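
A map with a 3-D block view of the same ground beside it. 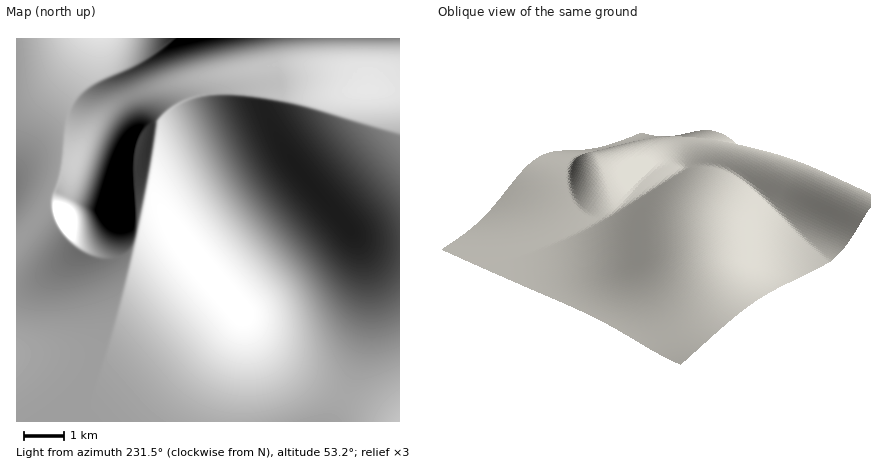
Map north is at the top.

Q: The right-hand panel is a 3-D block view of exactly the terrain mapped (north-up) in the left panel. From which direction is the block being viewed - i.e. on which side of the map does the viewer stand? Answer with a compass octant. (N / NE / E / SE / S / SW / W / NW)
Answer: SE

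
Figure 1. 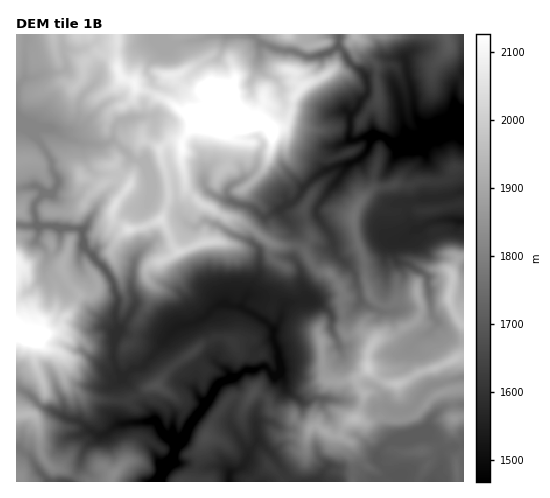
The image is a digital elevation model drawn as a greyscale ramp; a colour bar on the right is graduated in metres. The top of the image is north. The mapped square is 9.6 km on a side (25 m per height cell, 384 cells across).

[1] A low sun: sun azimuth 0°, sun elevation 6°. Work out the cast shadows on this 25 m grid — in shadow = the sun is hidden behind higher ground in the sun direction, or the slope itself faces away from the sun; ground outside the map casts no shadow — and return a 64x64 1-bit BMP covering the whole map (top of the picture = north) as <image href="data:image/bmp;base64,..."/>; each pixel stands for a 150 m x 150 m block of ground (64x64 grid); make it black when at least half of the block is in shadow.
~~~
<image width="64" height="64" href="data:image/bmp;base64,Qk0+AgAAAAAAAD4AAAAoAAAAQAAAAEAAAAABAAEAAAAAAAACAAATCwAAEwsAAAIAAAAAAAAA////AAAAAAD/g/wCG///vv4R/gcf///+/4DPvwf/////wB//D//////AHz4Pf////+AfmN//////+B/A+Hn//////8HjIf//////4X8B3//////weAAv/P////pgGH///////GB////////8IP////////8IP////////84AcP///////gBgP//////+AAAH/7////5gGAH8/////mAcAP/f///+6x+Hjj////5jh8cAf////gAB5wH////+AABPAf////8EAA4Af/////wczAB//////TDEgB/////8AIDAD/////wAEOAH/////AAYQA/////4ADwAH////+CAYQAf5///wYABAH/x//+BgAAI//h//5IAAGL//AH/zwAAF/38D///IAD/5Bj///9wYP/2Af///Hx/MHOB///4fj8gO4Pv//x/gDi5gb///D/8/FzJ///+H//+xAl///4Af3cAGX///wAABxw7////wAAEAHv////AAAQA/////+YACAH2////7/AAnyD//////AG/gP//////B/ffY/H///9///+AAf//f////wAB///////+AAD///8/3/g8Af///w/H4DwA////BmOOAAN//++AMh8Ahh//zwYcAIAHB/+PBpgAAAAR/48AGAAAA/n/xwHAAAAP///jAeAAAB+f//AA4AHgPwK/8A=="/>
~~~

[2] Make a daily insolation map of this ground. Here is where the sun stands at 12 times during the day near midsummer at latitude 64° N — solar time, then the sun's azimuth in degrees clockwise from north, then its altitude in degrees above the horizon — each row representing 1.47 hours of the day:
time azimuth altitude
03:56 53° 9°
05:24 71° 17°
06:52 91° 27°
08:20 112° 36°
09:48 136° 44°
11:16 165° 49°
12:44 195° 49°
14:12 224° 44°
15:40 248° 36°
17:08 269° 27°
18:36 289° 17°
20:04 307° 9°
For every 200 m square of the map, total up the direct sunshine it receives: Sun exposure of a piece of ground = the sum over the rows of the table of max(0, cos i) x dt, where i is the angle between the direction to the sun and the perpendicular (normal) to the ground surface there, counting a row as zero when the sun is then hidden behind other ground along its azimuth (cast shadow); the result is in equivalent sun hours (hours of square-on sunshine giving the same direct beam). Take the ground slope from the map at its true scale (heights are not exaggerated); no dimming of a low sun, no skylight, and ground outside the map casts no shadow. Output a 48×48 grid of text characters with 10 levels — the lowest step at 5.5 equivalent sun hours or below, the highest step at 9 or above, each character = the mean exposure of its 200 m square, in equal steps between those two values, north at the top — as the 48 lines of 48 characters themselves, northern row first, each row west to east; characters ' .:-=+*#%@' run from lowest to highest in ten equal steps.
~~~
%%%%%@@@@%%%%%%%@@@%#**++*@@@@%%#=-#@%%@@@@@@@%%
%%%%%%@%%%%%#%%%%%%#**++#*==##%%#* #@@%@@@%#%%@%
%%%%%%%%@@#***%%%#+*%#*****-   .    %@%###**%@@@
%@%@@%%@%%%*+*+-::*%++**=***+-...:+.=#%%%###%@@@
@@%%##%@##%%**#%%%%++++##++#@@%++%@%+=+%%##%@@@%
%%%%@%%%#*%@@#*%@%#+*#*#*-++%%%%%%@@@==#####@%@%
%%@@@@@##%@%@@%#*%%@@@@%*=%###@%%@@@@==#####@@%#
@@@@@@%%@%#%@%%@%#**#%%#+*%%#%%%%%@%*.#%%##%@@%%
@@@@@@%@%%@@@%%%@@%%%@@%####%%%%%#** *%%%##@@@%%
%@@@@@@%%@%##*##*%%%@@@@%%%*#%%#+=+=-%%@%%%%@@@%
%%%%%@@%%@%%%####*%@@@@@@%%%%%%%%%@*#%#%@%@%%+--
%#%%%%%%%@%@%%#*%%%@@@@@%**@%%%%@@@=.- :#@%+:-++
%%*%%%%%####@%%%%%##@@@@@%+%%%%@%*::*=-+=::-++**
%%%*%%###*####%%#@%%%%%%@##%#@%%%#%%+.+%=--++*#*
@@@*%%##%@@%*##%#@####%%@#%%%%@@%**-:=##-+*++#%%
@@@#*%%%%%%####%#%%#*%@%+#@@@%@#:**:=+*==####%@@
%*#%+#@%%@%*@%#%%%%++@#-#@@@%%#:##==++#%@@@@@@@@
#%*=*%%%@#+%@%##%%@+ =+%%@%%%%=*%===+%@@@@@%@%%%
%#=**%%@#+#%%%##%%@@#:  +%%%#++%++++#@%%%%%%%%%@
@+*@@@@#=#%###+*%%@%@%*=:-#**#%#*##%%%%%%%@@@@@@
++*+###=+%@#+*%@#%%#==%@%=:+*##*+%@@%##%%%@@%###
**==:. -%@@@@@%%%%%**- =%%++**#%**%%%*#%%%%%%%##
=*+%+#=-%%%@@%**%#*#%%#=-+%%*##%%#%%%+*#%%%%*:  
-:+%*%= +%@@%+-*%%%%%%%@@**@@@@##*#@@*=*#*+++=+-
#+##%%+- *@%==#%@%%@@%%@@%#@#+%%*++#%%#####= .=%
@%#*%%##- ##-#@@@%%@%%%%@%%@@%*@%#++#%##++:=%%#*
@%**%%%%%-:*+%%%@%#%###%%%%@@@#%@@##*%###*+:=%%#
%*+##%%%%#:**%@%%%%#%%%#%%%%%%#%@@@#*%###*#=:*#%
#****#%@@%*+*%@@@@%%%%%%##%#%%#*##%@#%%#%#@+.#%#
##++*+%%@%***#@@@@%%%####%%%##*=:*%%**#%%###-@@#
#%#*#%%%%%*#*%@@@%%%#####*%%#**-..*%***+++*%=%@%
#%#*##*##*#*%@@%%%##***###*%*#*++:*#*#=+*%@%#*%@
@%%@@%#++##=#%%%#%#*#%%%%%%###%%#-+@%##%%@@%#%#%
@@@%**%%##**%%%###*#@@@@%@%+%#%%%%+%#*@@@%%%%%**
@@@@@#-+%%*#@@%###%@%@@@@@%=#%##%#*#*###%%%%#*+%
@@#%@@@%####%%*##@@%%#@@%%***#*+#%#**#*##%*++#@@
@@%+%@@%%####*+#%@@@@%##:  =*###%%#+#@%#*+#@@@@@
%@@**%%%%%#**+*%#%%@@+  +*+ =#*#@@@@%%%%#%@%%#**
-*@%+%%*++**#%@@%%### +##%#=-+%@@@@@@%%@@@%%#%@@
+ +%##@@@@%%%@@%@@%# -%%%@%*- -===-+#@%%@@%#@@%%
#*:-*%@@%%@@@@@%%%@: #@%@%%%#+:-=##+*#%%%%%@@++*
@@%+-=*@@%%%#+=*%%= +%%@@%%%%@*+**#%@%%@@@@@##@@
@@@%@%%#%%*=-==-## =%%%%@%%#*##%@#%%@@@%%@%%#%@@
@@@##+=#*+==*##..-.#@@%%@%%@@%%%%@@%#@@%%%#*#%@@
%@%#+=*+--=+++%%- -%@@@%%%#%%%%##@@@@%%%##%%%@%%
#*@#*##=+++*#*+#-+@@@@@@%%#*@@@%#%@@@%%%%%@@@@%%
%*#@%%**%%#%@@#-  *%%%%%#%%##@@@%##%@%%%@@@%@@%%
%#=%@@%#%%@@@%#  *%%%####%@@%%@@%%%%%@@%%%%@@@%%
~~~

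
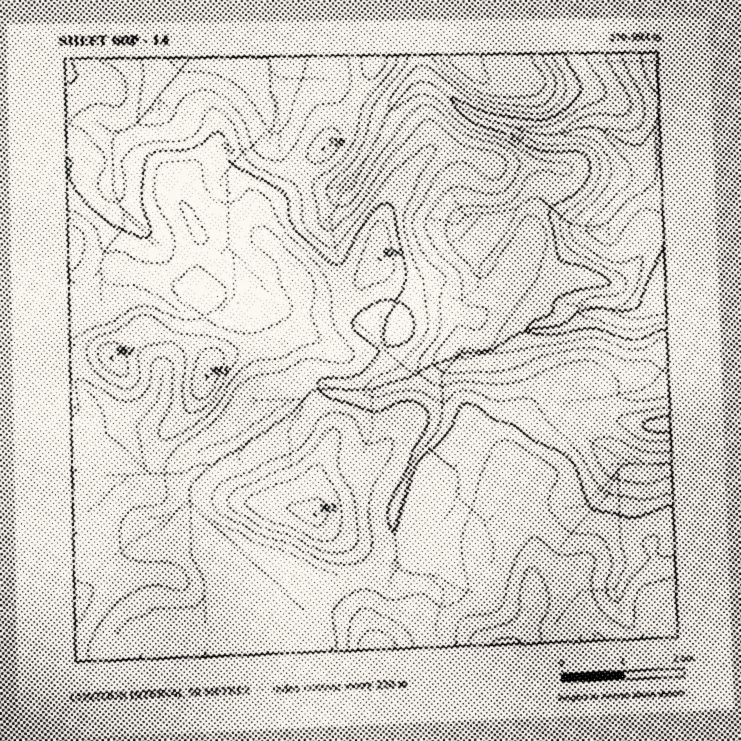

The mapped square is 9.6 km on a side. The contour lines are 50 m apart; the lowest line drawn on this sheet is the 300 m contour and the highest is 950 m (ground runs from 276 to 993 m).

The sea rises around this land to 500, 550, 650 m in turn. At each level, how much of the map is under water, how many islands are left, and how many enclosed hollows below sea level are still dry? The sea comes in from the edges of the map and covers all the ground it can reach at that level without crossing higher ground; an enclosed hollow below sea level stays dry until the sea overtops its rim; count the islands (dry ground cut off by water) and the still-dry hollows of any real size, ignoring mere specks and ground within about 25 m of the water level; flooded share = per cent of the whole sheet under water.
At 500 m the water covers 9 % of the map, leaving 0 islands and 0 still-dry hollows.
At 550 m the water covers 13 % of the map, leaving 0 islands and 0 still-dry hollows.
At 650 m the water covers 28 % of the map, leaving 0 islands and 0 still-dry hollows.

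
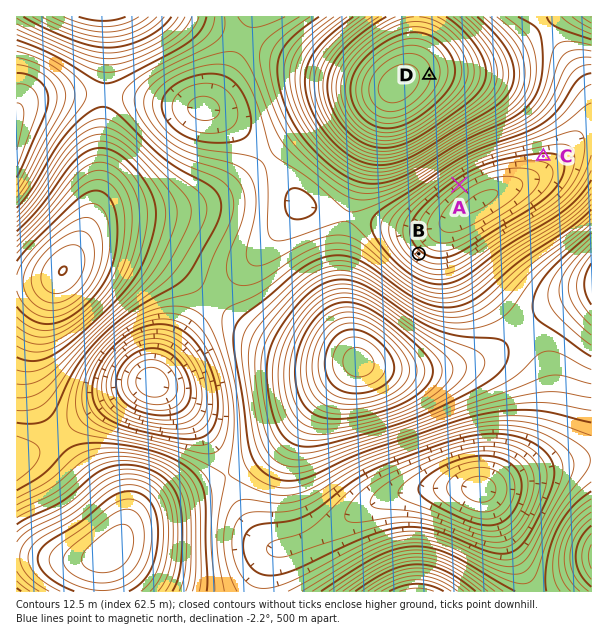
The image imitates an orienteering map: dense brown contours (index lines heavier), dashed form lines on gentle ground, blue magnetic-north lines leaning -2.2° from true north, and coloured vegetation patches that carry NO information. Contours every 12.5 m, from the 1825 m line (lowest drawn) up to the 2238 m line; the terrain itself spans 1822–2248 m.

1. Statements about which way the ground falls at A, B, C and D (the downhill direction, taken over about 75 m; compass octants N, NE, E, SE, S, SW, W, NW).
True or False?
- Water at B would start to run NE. True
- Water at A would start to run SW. False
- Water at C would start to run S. True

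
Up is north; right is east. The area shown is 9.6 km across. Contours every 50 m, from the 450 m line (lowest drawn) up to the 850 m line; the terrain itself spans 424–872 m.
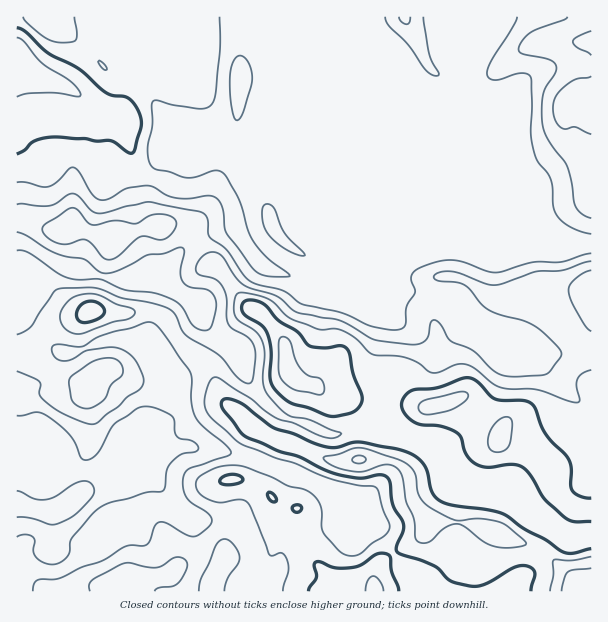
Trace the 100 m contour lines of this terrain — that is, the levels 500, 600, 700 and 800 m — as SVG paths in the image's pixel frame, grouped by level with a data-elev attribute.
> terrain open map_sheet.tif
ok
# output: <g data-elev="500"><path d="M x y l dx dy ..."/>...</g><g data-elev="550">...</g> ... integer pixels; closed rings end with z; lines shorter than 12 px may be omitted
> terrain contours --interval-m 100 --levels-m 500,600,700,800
<g data-elev="500"><path d="M17 28l9 4 22 21 32 16 25 23 6 3 12 1 6 3 9 11 3 13-6 26-3 4-4-1-12-9-6-3-14 1-10-2-32-2-11 1-9 3-10 9-7 4"/></g><g data-elev="600"><path d="M17 416l19-4 11 4 22 18 6 9 6 15 5 2 6-2 6-5 12-24 6-6 22-15 12-1 10 3 12 6 2 4 1 12 2 5 3 2 13 2 4 3 1 5-3 3-13 2-12 10-3 7-2 17-3 3-16 2-17 5-18 4-15 8-24 27-2 5-1 12-3 4-6 5-12 1-11-6-4-6 2-12-3-4-8-2-7 3"/><path d="M299 255l6 0-21-22-11-26-4-3-5 1-2 5 0 9 5 14 14 13z"/><path d="M591 253l-30 9-30 0-34 10-9-1-23-8-10-3-14 1-16 5-9 4-5 6 0 5 4 10-8 15-2 20-4 3-9 1-23-4-30-14-36-7-19-14-33-9-8-7-16-25-17-13-2-4-1-15-3-4-4-2-51-10-24 5-20 6-7 0-8-3-12-14-6-2-22 12-33-2"/><path d="M17 232l10 4 29 17 10 4 18 2 14 12 7 2 15-3 27-15 17-1 13-6 5 0 2 4-4 21 3 9 8 5 18 3 6 9 1 9-4 18-2 3-4 1-11-3-4-4-11-18-13-8-15-5-27-2-26-11-21 1-10-2-10-5-29-20-6-3-6 0"/><path d="M237 120l3-2 3-6 9-32-1-9-2-8-4-5-5-2-4 2-3 4-3 15 1 28 3 13z"/><path d="M385 17l4 9 20 19 16 24 6 5 6 2 2-2-10-20-6-37"/><path d="M517 17l-5 12-21 33-3 7-1 6 2 3 6 2 26-7 6 1 4 3 1 66 5 18 10 12 4 6 3 31 5 8 8 7 12 6 12 3"/></g><g data-elev="700"><path d="M155 591l3-3 15-2 6-4 8-15 0-4-2-3-5-3-4 0-14 9-7 2-24-5-8 1-30 15-4 6 1 6"/><path d="M224 591l3-12 11-15 2-6-2-6-3-6-5-5-5-2-6 2-4 5-6 18-8 15-2 12"/><path d="M84 408l8 0 11-7 3-5 5-11 11-9 1-8-5-8-10-2-12 2-7 4-18 13-2 6 3 16 5 6z"/><path d="M591 370l-9 4-5 6 0 7 3 12-2 3-9-1-33-12-33-1-9-4-18-15-9-4-11 0-16 7-6 1-6-2-12-9-11-5-31-2-6-4-12-13-12-7-9-2-12 1-6-1-27-11-15-15-8-5-21-5-9 1-3 11 2 12 4 5 16 10 7 12 2 10-2 27 1 8 4 6 11 13 9 7 23 5 30 14-6 4-9 0-33-15-15-4-12-8-15-12-35-22-3 1-3 3-5 14 0 10 3 9 27 26 8 5 33 13 20 6 36 15 25 6 18 2 3 4 5 18 7 16-1 5-3 5-14 8-10 10-8 3-7-1-8-4-16-18-1-6 0-14-1-7-6-9-7-6-20-5-18-10-31-10-20 1-18 9-4 4-1 6 3 6 5 5 15 6 23-3 7 4 20 50 3 2 10-3 5 6 1 11-5 21"/><path d="M73 333l10 0 30-11 15-3 6-4 1-4-5-3-14-4-20-10-9 0-10 2-11 7-4 6-2 6 3 11 4 4z"/><path d="M591 270l-7 3-7 5-6 6-2 6 1 7 5 11 10 18 6 5"/><path d="M591 76l-15 3-12 8-9 10-2 11 2 12 6 8 5 1 9-2 16 7"/><path d="M591 31l-15 7-3 4 3 5 15 8"/></g><g data-elev="800"><path d="M384 591l-4-10-6-5-3 1-3 3-3 11"/><path d="M591 557l-19 3-18 0-1 16-3 15"/><path d="M503 548l19-2 4-3-17-16-9-5-21-3-23 1-26-13-7-6-4-6-5-24-5-6-8-4-32-11-10-2-36 10 4 4 8 5 18 4 12 0 21-6 6 0 5 3 5 9 4 24 8 17 1 19 4 5 4 1 6-1 17-15 12-3 7 3 21 16z"/><path d="M494 452l10-1 6-7 2-21-1-4-2-2-5 0-6 3-8 12-2 8 0 6 3 4z"/><path d="M424 414l8 0 20-4 13-9 3-6-3-3-5 0-37 9-3 3-2 4 2 4z"/><path d="M318 395l3 0 3-3 0-5-1-6-3-3-11-2-6-4-7-12-6-19-5-4-4 0-2 5-1 26 1 6 3 6 12 10z"/></g>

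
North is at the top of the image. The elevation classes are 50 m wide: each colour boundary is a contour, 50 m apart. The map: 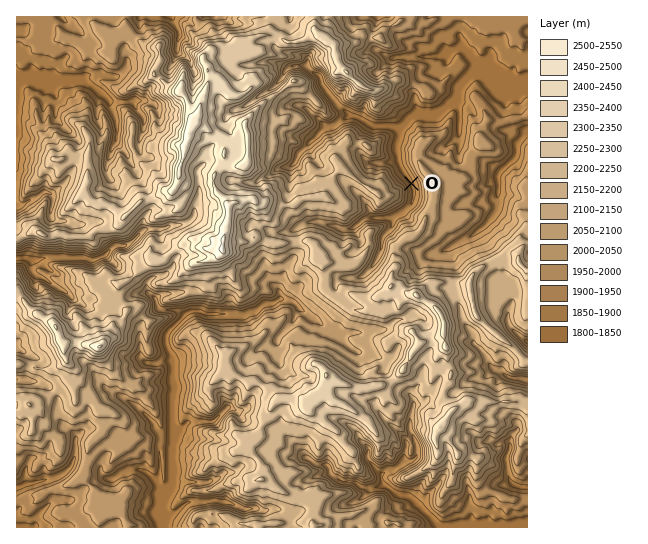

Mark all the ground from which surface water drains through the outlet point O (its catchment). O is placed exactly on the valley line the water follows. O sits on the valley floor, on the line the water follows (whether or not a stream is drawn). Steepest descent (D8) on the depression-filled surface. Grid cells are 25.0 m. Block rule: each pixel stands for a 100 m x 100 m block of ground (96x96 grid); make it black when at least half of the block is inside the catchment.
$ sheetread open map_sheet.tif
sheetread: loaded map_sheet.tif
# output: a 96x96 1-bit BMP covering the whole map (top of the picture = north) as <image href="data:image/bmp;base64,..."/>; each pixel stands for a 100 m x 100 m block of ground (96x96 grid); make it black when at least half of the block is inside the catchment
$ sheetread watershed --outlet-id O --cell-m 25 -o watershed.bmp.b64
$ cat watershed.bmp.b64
<image width="96" height="96" href="data:image/bmp;base64,Qk2+BAAAAAAAAD4AAAAoAAAAYAAAAGAAAAABAAEAAAAAAIAEAAATCwAAEwsAAAIAAAAAAAAA////AAAAAAAAAAAAAAAAAAAAAAAAAAAAAAAAAAAAAAAAAAAAAAAAAAAAAAAAAAAAAAAAAAAAAAAAAAAAAAAAAAAAAAAAAAAAAAAAAAAAAAAAAAAAAAAAAAAAAAAAAAAAAAAAAAAAAAAAAAAAAAAAAAAAAAAAAAAAAAAAAAAAAAAAAAAAAAAAAAAAAAAAAAAAAAAAAAAAAAAAAAAAAAAAAAAAAAAAAAAAAAAAAAAAAAAAAAAAAAAAAAAAAAAAAAAAAAAAAAAAAAAAAAAAAAAAAAAAAAAAAAAAAAAAAAAAAAAAAAAAAAAAAAAAAAAAAAAAAAAAAAAAAAAAAAAAAAAAAAAAAAAAAAAAAAAAAAAAAAAAAAAAAAAAAAAAAAAAAAAAAAAAAAAAAAAAAAAAAAAAAAAAAAAAAAAAAAAAAAAAAAAAAAAAAAAAAAAAAAAAAAAAAAAAAAAAAAAAAAAAAAAAAAAAAAAAAAAAAAAAAAAAAAAAAAAAAAAAAAAAAAAAAAAAAAAAAAAAAAAAAAAAAAAAAAAAAAAAAAAAAAAAAAAAAAAAAAAAAAAAAAAAAAAAAAAAAAAAAAAAAAAAAAAAAAAAAAAAAAAAAAAAAAAAAAAAAAAAAAAAAAAAAAAAAAAAAAAAAAAAAAAAAAAAAAAAAAAAAHgAAAAAAAAAAAAAA/wAAAAAAAAAAAAAB/wAAAAAAAAAAAAAH/wAAAAAAAAAAAAAP/wAAAAAAAAAAAAAP/wAAAAAAAAAAAAAP/wAAAAAAAAAAAAAP/4AAAAAAAAAAAAAf/4AAAAAAAAAAAAAf/4AAAAAAAAAAAAA//4AAAAAAAAAAAAA//4AAAAAAAAAAAAA//4AAAAAAAAAAADh//8AAAAAAAAAAf/////AAAAAAAAAAf/////gAAAAAAAAAf/////wAAAAAAAAAP/////4AAAAAAAAAP/////4AAAAAAAAAP/////4AAAAAAAAAP/////8AAAAAAAAABAH///8AAAAAAAAAAAAP/H8AAAAAAAAAAAAP+D8AAAAAAAAAAAAH4A8AAAAAAAAAAAAHwAAAAAAAAAAAAAADAAAAAAAAAAAAAAAAAAAAAAAAAAAAAAAAAAAAAAAAAAAAAAAAAAAAAAAAAAAAAAAAAAAAAAAAAAAAAAAAAAAAAAAAAAAAAAAAAAAAAAAAAAAAAAAAAAAAAAAAAAAAAAAAAAAAAAAAAAAAAAAAAAAAAAAAAAAAAAAAAAAAAAAAAAAAAAAAAAAAAAAAAAAAAAAAAAAAAAAAAAAAAAAAAAAAAAAAAAAAAAAAAAAAAAAAAAAAAAAAAAAAAAAAAAAAAAAAAAAAAAAAAAAAAAAAAAAAAAAAAAAAAAAAAAAAAAAAAAAAAAAAAAAAAAAAAAAAAAAAAAAAAAAAAAAAAAAAAAAAAAAAAAAAAAAAAAAAAAAAAAAAAAAAAAAAAAAAAAAAAAAAAAAAAAAAAAAAAAAAAAAAAAAAAAAAAAAAAAAAAAAAAAAAAAAAAAAAAAAAAAAAAAAAAAAAAAAAAAAAAAAAAAAAAA="/>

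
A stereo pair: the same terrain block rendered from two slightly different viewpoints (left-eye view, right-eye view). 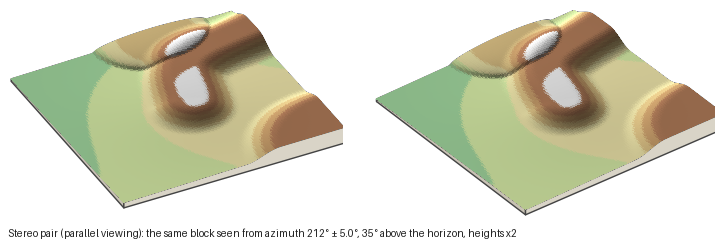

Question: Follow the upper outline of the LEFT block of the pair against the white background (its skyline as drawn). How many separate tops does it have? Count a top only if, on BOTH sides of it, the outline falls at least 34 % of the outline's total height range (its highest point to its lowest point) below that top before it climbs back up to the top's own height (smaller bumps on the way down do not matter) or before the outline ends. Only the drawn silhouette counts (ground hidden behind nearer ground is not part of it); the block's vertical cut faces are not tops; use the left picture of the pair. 1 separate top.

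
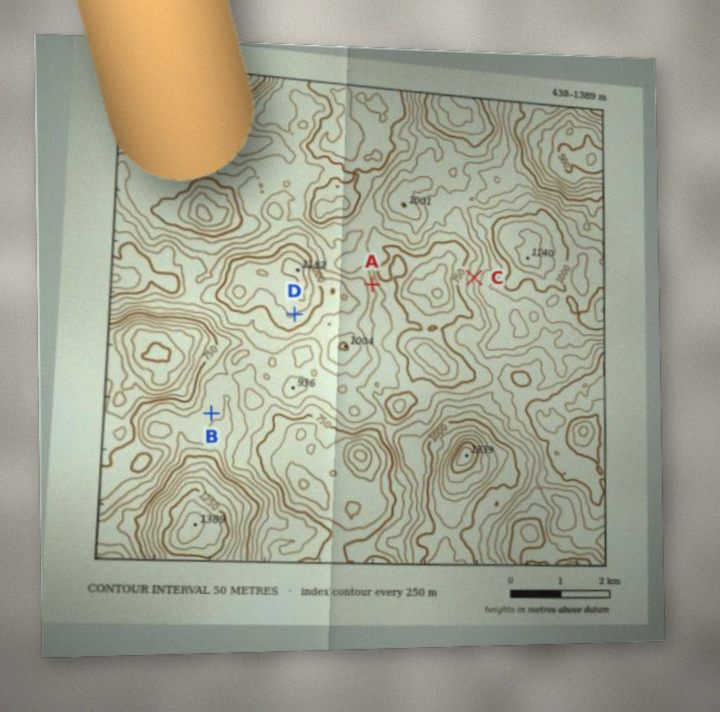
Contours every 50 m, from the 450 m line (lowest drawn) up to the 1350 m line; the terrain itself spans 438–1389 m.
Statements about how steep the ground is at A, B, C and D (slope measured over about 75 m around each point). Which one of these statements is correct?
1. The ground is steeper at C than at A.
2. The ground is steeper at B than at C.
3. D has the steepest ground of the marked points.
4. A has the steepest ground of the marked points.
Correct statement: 4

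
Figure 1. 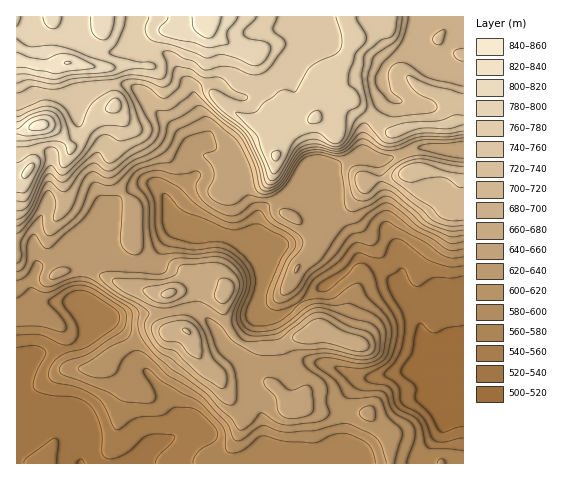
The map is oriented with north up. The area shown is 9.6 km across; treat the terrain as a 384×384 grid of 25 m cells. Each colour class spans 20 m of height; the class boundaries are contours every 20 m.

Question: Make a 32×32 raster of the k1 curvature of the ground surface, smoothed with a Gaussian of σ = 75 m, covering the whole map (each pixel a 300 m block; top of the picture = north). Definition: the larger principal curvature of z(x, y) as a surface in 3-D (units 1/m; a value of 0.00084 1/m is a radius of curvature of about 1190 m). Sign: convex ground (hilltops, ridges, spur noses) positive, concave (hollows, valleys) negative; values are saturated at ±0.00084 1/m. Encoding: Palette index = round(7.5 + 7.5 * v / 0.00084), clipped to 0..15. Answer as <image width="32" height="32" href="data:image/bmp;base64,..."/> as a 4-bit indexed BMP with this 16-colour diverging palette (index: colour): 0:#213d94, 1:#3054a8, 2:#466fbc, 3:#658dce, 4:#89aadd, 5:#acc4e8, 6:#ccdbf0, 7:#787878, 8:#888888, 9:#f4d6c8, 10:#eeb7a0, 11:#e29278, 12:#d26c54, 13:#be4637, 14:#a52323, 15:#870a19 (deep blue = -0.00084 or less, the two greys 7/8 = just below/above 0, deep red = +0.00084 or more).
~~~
<image width="32" height="32" href="data:image/bmp;base64,Qk12AgAAAAAAAHYAAAAoAAAAIAAAACAAAAABAAQAAAAAAAACAAATCwAAEwsAABAAAAAAAAAAlD0hAKhUMAC8b0YAzo1lAN2qiQDoxKwA8NvMAHh4eACIiIgAyNb0AKC37gB4kuIAVGzSADdGvgAjI6UAGQqHAJmYeJiIiJmph3h4h3e4irp4mYeph3eIjJeIeHd3uZl5d4iHmneId2u3iYmHirqoaHeId5qIl3ecqqy7q7upqHiIh3eZiph3y4eZqImrpneIiZh5mZiHismJqJqoeLmIiIi8y5mHiJzJiYipiImHeHh3iqu4h5i8iHiJl3i8uIiIdnmHq6m5y3ne3Lzf/ZiIiIirl3ir3emOh4zby5upiIiruYh1mpmorVd3rKiJmYiIiJZ3iKvKic14ypqJmYiJh4rHZ8/+76ivuL+Weah3mHep7+7rmGqrvLiPx4ipiJiIyJmIh5icy7qYi/yYiZeImLi3eImqmHiYh3a6qHqHh5m4yIiJuWd4iIeIyJmZiIiZ2buYeMl4iJqIzriKp2eL3Ol8mGnKiIq6l7mIirl4q5nafIeKqHibma/oiHjLmrh53Y53uXZ5h5iM+nd53e/KvJ+vmMqIqomXe/1Xe5d77cqKbNmbmZiIh4/Pue5ouYiH7MyqeauYd4a9etz/q+/M28/6jKu5mIeO+nerm5yq3t15uXq8mJiJ/oqIionKd3eZh5h4nHe5jch4mYmIx4ityom5iamK2Hp4iIeKmLaK2Yfdz//+3LmKh5qHiaqYiod5mJqIl3mIiYvMqId7qIh4mneYirh6u6qpeJiHebq6iZeIqYq4iJmLmYiHiIqIyoeY"/>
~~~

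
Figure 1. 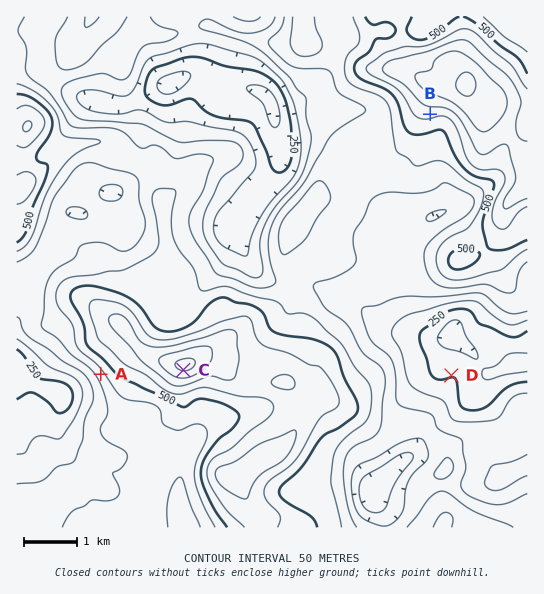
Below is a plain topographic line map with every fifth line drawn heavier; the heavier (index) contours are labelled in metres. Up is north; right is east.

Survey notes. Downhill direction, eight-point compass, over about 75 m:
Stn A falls SW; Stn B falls S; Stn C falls S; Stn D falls N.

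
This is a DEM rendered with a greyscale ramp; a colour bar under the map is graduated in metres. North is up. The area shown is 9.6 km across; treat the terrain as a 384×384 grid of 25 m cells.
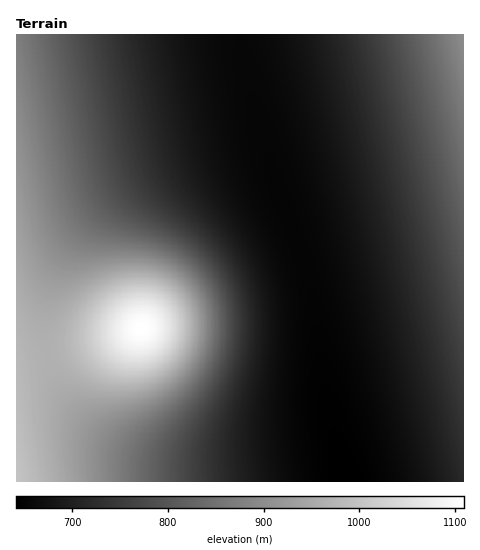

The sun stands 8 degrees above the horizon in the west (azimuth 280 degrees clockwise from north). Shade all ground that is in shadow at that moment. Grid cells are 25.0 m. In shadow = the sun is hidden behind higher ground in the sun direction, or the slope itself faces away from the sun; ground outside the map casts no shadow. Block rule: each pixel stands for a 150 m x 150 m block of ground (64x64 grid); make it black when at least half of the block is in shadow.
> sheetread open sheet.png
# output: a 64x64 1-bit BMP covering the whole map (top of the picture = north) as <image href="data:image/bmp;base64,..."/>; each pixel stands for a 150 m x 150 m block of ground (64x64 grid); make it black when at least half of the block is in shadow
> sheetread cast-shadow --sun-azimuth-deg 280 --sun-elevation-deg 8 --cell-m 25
<image width="64" height="64" href="data:image/bmp;base64,Qk0+AgAAAAAAAD4AAAAoAAAAQAAAAEAAAAABAAEAAAAAAAACAAATCwAAEwsAAAIAAAAAAAAA////AAAAAAAAAAAAAAAAAAAAAAAAAAAAAAAAAAAAAAAAAAAAAAAAAAAAAAAAAAAAAAAAAAAAAAAAAAAAAAAAAAAAAAAAAAAAAAAAAAAAAAAAAAAAAAAAAAAAAAAAAAAAAAAAAAAAAAAAAAH/gAAAAAAAA//wAAAAAAAH//wAAAAAAAf//gAAAAAAB///AAAAAAAH//+AAAAAAAf//4AAAAAAB///gAAAAAAH//+AAAAAAAf//wAAAAAAA//+AAAAAAAD//4AAAAAAAP/+AAAAAAAAf/wAAAAAAAB/+AAAAAAAAD/gAAAAAAAAH4AAAAAAAAAAAAAAAAAAAAAAAAAAAAAAAAAAAAAAAAAAAAAAAAAAAAAAAAAAAAAAAAAAAAAAAAAAAAAAAAAAAAAAAAAAAAAAAAAAAAAAAAAAAAAAAAAAAAAAAAAAAAAAAAAAAAAAAAAAAAAAAAAAAAAAAAAAAAAAAAAAAAAAAAAAAAAAAAAAAAAAAAAAAAAAAAAAAAAAAAAAAAAAAAAAAAAAAAAAAAAAAAAAAAAAAAAAAAAAAAAAAAAAAAAAAAAAAAAAAAAAAAAAAAAAAAAAAAAAAAAAAAAAAAAAAAAAAAAAAAAAAAAAAAAAAAAAAAAAAAAAAAAAAAAAAAAAAAAAAAAAAAAAAAAAAAAAAAAAAAAAAAAAAAAAAAAAAAAAA=="/>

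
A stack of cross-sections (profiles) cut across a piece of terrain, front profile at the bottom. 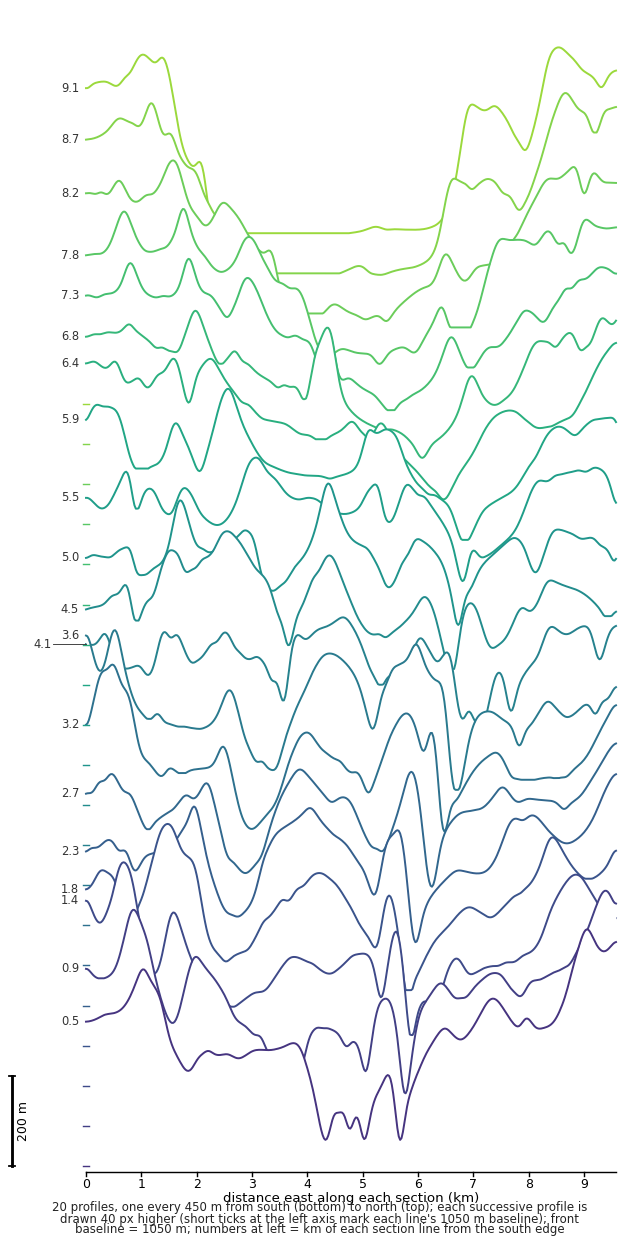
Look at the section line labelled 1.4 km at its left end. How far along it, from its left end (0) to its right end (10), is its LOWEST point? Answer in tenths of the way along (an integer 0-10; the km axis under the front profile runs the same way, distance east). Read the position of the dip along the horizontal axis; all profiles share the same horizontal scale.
6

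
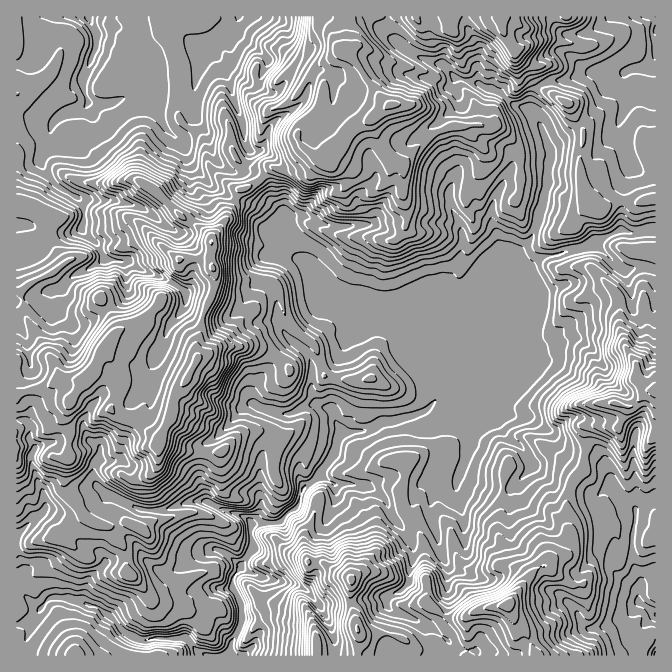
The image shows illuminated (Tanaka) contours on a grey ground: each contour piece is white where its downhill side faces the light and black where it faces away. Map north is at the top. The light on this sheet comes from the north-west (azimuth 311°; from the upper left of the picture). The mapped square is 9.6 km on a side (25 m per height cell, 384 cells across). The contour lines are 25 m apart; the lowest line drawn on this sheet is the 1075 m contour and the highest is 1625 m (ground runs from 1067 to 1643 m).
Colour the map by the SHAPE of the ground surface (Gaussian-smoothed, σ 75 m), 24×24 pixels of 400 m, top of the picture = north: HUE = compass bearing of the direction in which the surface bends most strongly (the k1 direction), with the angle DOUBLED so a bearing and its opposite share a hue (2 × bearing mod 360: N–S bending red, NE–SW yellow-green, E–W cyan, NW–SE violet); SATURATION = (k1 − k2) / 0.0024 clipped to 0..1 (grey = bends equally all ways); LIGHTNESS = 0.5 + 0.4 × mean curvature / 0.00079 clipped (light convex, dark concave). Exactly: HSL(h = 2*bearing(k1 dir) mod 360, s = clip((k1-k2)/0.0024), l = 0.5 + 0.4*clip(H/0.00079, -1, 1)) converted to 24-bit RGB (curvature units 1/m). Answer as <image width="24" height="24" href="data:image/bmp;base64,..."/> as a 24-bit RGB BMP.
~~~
<image width="24" height="24" href="data:image/bmp;base64,Qk32BgAAAAAAADYAAAAoAAAAGAAAABgAAAABABgAAAAAAMAGAAATCwAAEwsAAAAAAAAAAAAAUmaLg7O00LS2aLXNShcAeXIAPAAIdeERAUaPP3hxTlKW2P+f7n9OSH/EjcvUgkumlzouPFY0qa9Kk9+RJsPP21uicEeT05qPQIBjZ7BrpYI9LwQRz5y8xc7lfbLd7NTlAABAVcO+hOuyWABK7fzPLUxwmhZSR+KEgX751LH50/jYUJ+IpDR9u64qQHJonlE6pV13a0QkYzMjsXS5je6lXHOqrWRpjbobADPIiRGKfUMAfRFn9fzPZCEeAGxt9vvQD0tXS1YS/5Z3qixcJDyYyeXDWE18QFuPcUcwf0I7nta8JKya55E2R4MoRZZk4lV1ADIz3SbT0+z4d8f/7Nrx79X2ER969cw2VRlrtVLEVcOY35e/0pvMTbM6nEWZgUSJIkLnzsjuqluKfKrEp3znzW3BW0c7PcaxAHbzO/+Q895JFykTg5Q32bl3YxpacTOlMabDnrpiS5eQlbaCxXhnh0awfHCdaVi8Np9Qd2AihsWPjzw+ZDgDk7gMB/WasQ8AuD8Asq4EADMd8NR+XZ6UtEVAuMhGUZGePzR6jLV1kZdbiUxe09OacUB5mm9xTodIGpGvqscuKXEeyw7t3Mn0yuSiMi96f9eCSqB4YuvQBlOnkLUAtHgvd1svvMVqU3FZT15tglN3ocZURXSAxHxptHtfgjBLlGxDAAjN2PLqcH3gFmFBlyhq9+/UHT5xuNDsdW2xgtU/W0WUJJCYY2+ziZTJuavVjWC2anqPSXeL3rGkSiuQSX+bz1oy37kitgr5axl5wsxjjQ9APriXO9Ot9bm1V2uvCF8qy2ncdI7H2pbTaVeqNmYiUnQtdns1l19ljndzTYRtipY8sSh2gCAbz0pB6fObAIdWWma5q3++Lj7cbt1xT3R8zVVg2p90Y7gsDiUlizcfT6ccSx0sh3FOn5VeU76ORYhhkH93d3OBYnmDOmOrzNH61s/8zqn54mvqNT2PfNit6JreXLazVYWJPl5+99TV05qgDx0pSqSX47vtK2/pk57l2erygUaqlXeMZIN4f3d8c311RnNYNVQsjqMpQwskyfbQRC/IrNSNPx592aaonoJiIk1Y2dyw583vn4XzUs7ZqRxcadKwN1VLv5JRc1huhIF5h3qNdXqBeoCAgW+AS2xocCx7vffLNc+tXLRbXThAPWMjf+Vf6rHsHKqG4LcwaIgOjEQyeDZRXtqNej1beG6Afn9tinqDgoqIgXR/eIKAfYKBWVaAqVNZQG1mr+6DYDBJs4hbKmZajqLdvuvMER9w/M/ZEQIx/+zMHVprxoOrUTujfWZ6fG5lfnNZa4BbdXppi4hxdHuAfoF6T0dndsRKo1O5euWRc0LDUD+d5pHYALUxckgJLw8EghQAfLfz8PvQGExispg5gjFndFNnilFMl3JNbIg9TWQ8Z5NXXHprgnJ7SzaEfr7kyPPpXg0phowwk22YRMMqpBNasyubOl/Lw//iXQpM+urRKzVmOz9sgkpze0ihjaPTurDn6cTjm8faNUmogrVOYUQ7J1fR7c8MHS8EDNwtNdq5YrCWxuHqGQ6CgbfM7uYBli8AoP/x72Fj4zalKkpJUycjjEQsd6wdFSwO2+eXWZ+AaB5/TTHF29GvDV9yyZKV4arjLyrOwnNZkMWgag4vKgLmzUj/zO38z/zvRiFSjiUk+5/FkSCC0EG7Islubsh5VWXQyOyoTURqLTKMxXJwN8ZQI0qjhEuPucqVUnWXc4m+iIw8PMuVSmoyLXBO6+mdb0lAQxNI01pCE79P9yHxlYvYy9HnerO4QleY6dfAVTheLzxDz859RLGSOkKhO1WUtsx+glyLkWxepYd1VmyEdo+VSG1dxM9sZi9MNolz1Ko8fwCSDL6k8OzbZ3WDyHmhcKtAXGIuxDnUfn/cn7fhfti3SSNiX3ozwNeHQkdsjqmgl5ZpXoRaQ4BreYlVf4tUjVCEO02Px/K9MAB0qrX5EsQEym5oYnWI5Kzg1tb1g8/qKk2Iodm0rg4cJwwm0frfVbHMV1KTeI5vpX6gq5x+JEaDu56nbXaIbox8VY+MT7A/TibIVBq/0lG8ybdLi3tTVtdaaWwpu0AyZTcVLhIJ6WEZGL+QLq8QejMycGxZbo13aYdwoo6GJ3qgs3Jii3eDfI51gIlxYHptN6OPZRynw1KIxWF3tdq8cMe/mx56ZSIUw8ExKBs95vfUZuLoZCergme/WJSHSZ5zZpl0bK5ghyOnt2G8gm6Hp6eJf3WPcpqFOWtvYow8WhxTueN+tchsbCJKny61iJHVprTkVkvYuOauv1pShBrWJ7h+r1yZS426"/>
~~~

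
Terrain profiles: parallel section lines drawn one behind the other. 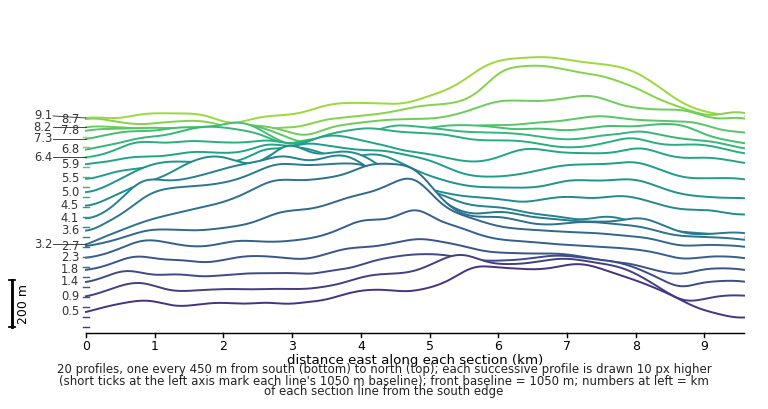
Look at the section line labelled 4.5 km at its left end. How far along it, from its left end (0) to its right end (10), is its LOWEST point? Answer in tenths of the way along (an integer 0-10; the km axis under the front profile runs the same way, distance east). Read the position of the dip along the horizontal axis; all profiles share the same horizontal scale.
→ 10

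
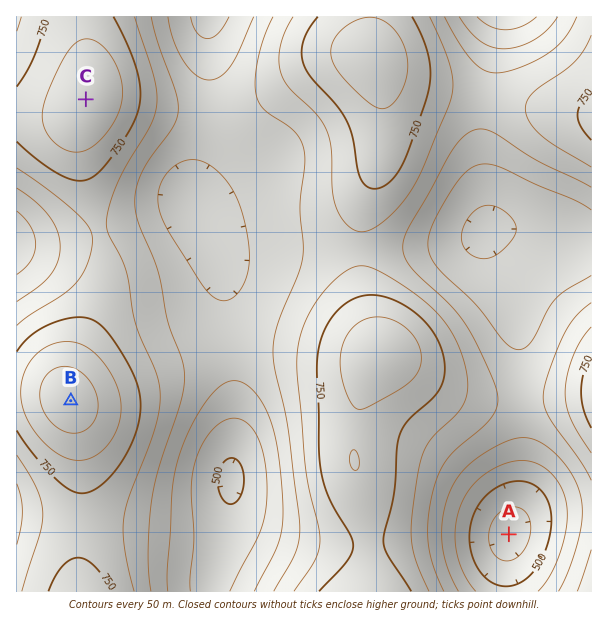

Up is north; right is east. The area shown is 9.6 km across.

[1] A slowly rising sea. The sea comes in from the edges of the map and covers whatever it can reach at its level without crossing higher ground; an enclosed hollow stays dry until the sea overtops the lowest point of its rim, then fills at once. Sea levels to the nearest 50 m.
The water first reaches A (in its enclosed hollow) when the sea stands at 500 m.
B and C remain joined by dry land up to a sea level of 700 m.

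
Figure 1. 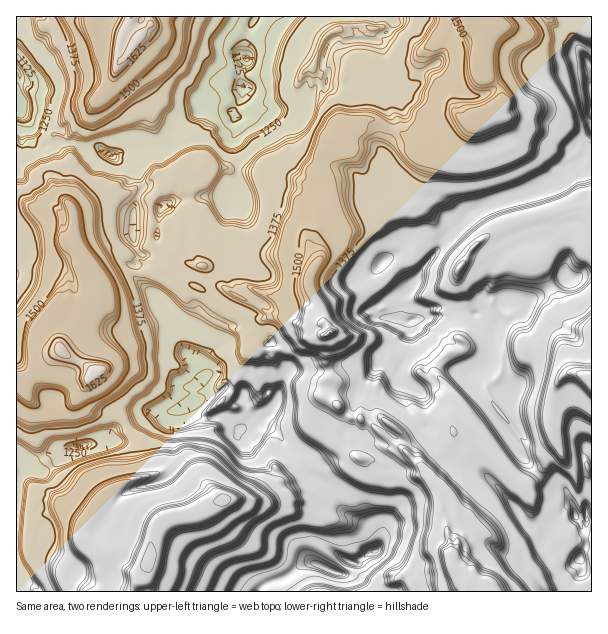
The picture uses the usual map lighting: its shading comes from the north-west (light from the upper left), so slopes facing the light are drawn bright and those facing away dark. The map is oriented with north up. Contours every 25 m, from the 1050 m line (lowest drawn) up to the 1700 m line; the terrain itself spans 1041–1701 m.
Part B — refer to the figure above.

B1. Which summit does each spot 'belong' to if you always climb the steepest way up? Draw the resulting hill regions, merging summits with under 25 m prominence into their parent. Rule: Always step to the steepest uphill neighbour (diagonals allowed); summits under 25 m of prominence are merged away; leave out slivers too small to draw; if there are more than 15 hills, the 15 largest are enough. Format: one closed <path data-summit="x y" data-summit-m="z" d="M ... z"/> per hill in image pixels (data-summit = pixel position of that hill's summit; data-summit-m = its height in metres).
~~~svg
<path data-summit="329 333" data-summit-m="1676" d="M339 38l-6 2-8 11-1 17 4 6-2 9-2 2-6 0-5 5-7 9-6 11-37-1-15 7-13 1-1 26 4 10 0 26-6 13 2 8-8 22-2 32 5 7 0 5-5 10-12 2-33-6-11 10-8 11 0 6 22 28 2 21 3 6 11 7 7 10 0 6-12 10 1 15 13-8 6 0 11-6 4 0 14 5 6 26 7 3 5-1 12-13 12-33 6-5 37 2 27-10 21 0 9-5 1-6 5-5 8-3 10-10 2-11 4 25 10 12 3 19-8 10-7 1-4 15 20 25 4 14 17 21 9-1 12 3 15 8 15 15 31 40 20 6 5-4 6-15 7-5 5 1 0-5-8-16-17-9-17-14-20-22-37-51-7-14 1-7-16-4-18-15-19-25-3-10-32-2-5-6 0-3 5-5 18-9 5 0 6-10-10-19-5-6-7-2 10-6 6-18-2-34-10-14-6-28-4-8 10-28-6-15-1-14 0-10 5-5 0-12-8-21-4-3z"/><path data-summit="149 560" data-summit-m="1701" d="M228 388l-4 0-11 6-6 0-9 8-21 8-25 0-36 20-4 4-2 6-5 4-16 0-35 7-15 7-7 8-3 0-12-9-1 134 241 1 7-8 24-8 15-12 14 0 21 8 7-12 11 4 15-12 4 0 3-3-2-16-7-7-21-10-8-9-10-19-26-18-31-40-13-8-11 0-7-29z"/><path data-summit="95 374" data-summit-m="1699" d="M18 112l-2 1 0 156 13-11 4 6 6 2 20 4 13 9 4 23 17 17 23 11 23-3-19 5-12 0-13 6-13 15-9 18-7 7-10 20-9-1-31-37 0 96 13 10 3 0 7-8 15-7 35-7 16 0 5-4 2-6 4-4 36-20 18 2 22-8 2-2-1-15 12-10 0-6-7-10-11-7-3-6-2-21-12-15-6 6-12 6-12 2 19-8 9-9-5-7-19-14-10-12 0-12 6-10-7-15 0-27 9-23 0-6-8-18-5-5-12-2-18-10-13 2-14-8-28 4-8-1-4-2-6-24z"/><path data-summit="138 39" data-summit-m="1690" d="M255 16l-238 0-1 55 3 3 0 7-3 3 0 12 4 5-1 12 7 6 4 6 2 18 12 3 28-4 14 8 13-2 12 8 30-6 23 0 11-7 0-9 3-6 34-26 10 2 11 10 9-18-1-25 6-12-3-3 0-9 6-21z"/><path data-summit="468 584" data-summit-m="1591" d="M372 373l-14 19-3 12-9 12-3 9 4 7 6 0 10 13 24 15 7 8-4 3-4 51-6 21-5 9-4 0-12 10-5 2-6-4-4 1-6 12 6 6 1 13 247-1 0-21-8 0-4-12-10-4-8-6-1-30-5 13-5 4-17-5-11-9-7-14-31-33-15-8-12-3-9 1-17-21-6-16-10 12-6 3-9-2-17-10-11-11-3-8z"/><path data-summit="485 39" data-summit-m="1591" d="M518 140l-14 4-25 10-9 0-15-8-12-1-9 0-6 5-2 5-4 18-10 21-9 9-1 6 2 25-4 15-4 5-8 4 7 2 5 6 11 20 35-50 24-24 36-13 25-6 32-17 5-5-2-3-5 0-16-20z"/><path data-summit="459 269" data-summit-m="1450" d="M585 157l-9 12-6 3-1-2-6 6-32 17-25 6-36 13-24 24-8 15-18 21-11 18-7 6 0 22 9 2 27-4 11-4 27 1 4-7 9-8 27 3 9 5 8-8 33-21 9 1 6-2 10 0 1-114z"/><path data-summit="503 105" data-summit-m="1590" d="M584 58l-12 2-12 6-12 0-21 4-18 8-15 12-12 6-12 0-9-5-24-27-11 4-8 9-2 6-9 7-8 0-10-11-4 4 0 10 1 14 6 15-10 28 4 8 6 28 10 14 0 7 1-4 9-9 10-21 4-18 8-10 21 1 15 8 9 0 25-10 14-4 27 8 16 20 8 0 10-5 5-5 0-8 8-7 0-75z"/><path data-summit="591 383" data-summit-m="1589" d="M591 276l-10 0-6 2-9-1-33 21-7 7 0 3-13 11-18 7-3 4 2 9-2 18 2 3 10 1 2 4 2 15 4 10 0 6-4 5 0 3 12 24-10 10 0 3 30 35 26 15 12 26 14-4 0-24-4-6-4-10 0-12 8-8z"/><path data-summit="314 66" data-summit-m="1345" d="M353 16l-96 0-7 10-4 13-2 17 3 3-6 12 1 25-8 18 2 2 12 0 15-7 37 1 6-11 7-9 5-5 6 0 2-2 2-9-4-6 0-11 4-12 8-7 22 1 0-4-4-6z"/><path data-summit="62 351" data-summit-m="1666" d="M29 258l-13 12 0 89 22 30 9 8 9 1 10-20 7-7 9-18 13-15 13-6 19-2-11 0-23-11-17-17-3-20-8-10-17-6-9 0-6-2z"/><path data-summit="338 405" data-summit-m="1439" d="M381 360l-6 2-28 2-20 8-37-2-6 5-12 33-12 13-4 1 17 8 35 44 7-11 6-1 10-9 15-21-3-10 9-12 6-18 22-29z"/><path data-summit="203 266" data-summit-m="1421" d="M231 196l-30 0-19 3 5 5 3 12-4 22-52-4-1 5 7 15-6 10 2 15 23 19 1-5 8-11 11-10 33 6 12-1 5-11-5-18 4-35 6-13z"/><path data-summit="390 425" data-summit-m="1446" d="M410 322l-2 11-10 10-8 3-5 5-3 11-8 7-4 36 3 14 17 15 15 8 11-3 10-11-18-24 4-17-7-3-7-9 0-6 11-19z"/><path data-summit="321 591" data-summit-m="1258" d="M311 562l-11 3-18 13-18 6-6 7 86 0 0-12-3-5z"/>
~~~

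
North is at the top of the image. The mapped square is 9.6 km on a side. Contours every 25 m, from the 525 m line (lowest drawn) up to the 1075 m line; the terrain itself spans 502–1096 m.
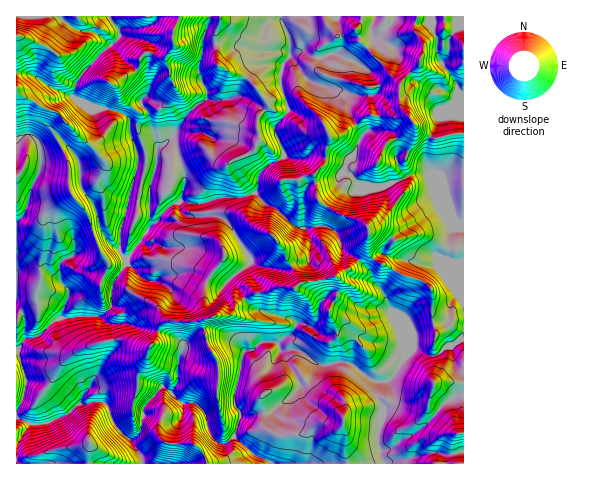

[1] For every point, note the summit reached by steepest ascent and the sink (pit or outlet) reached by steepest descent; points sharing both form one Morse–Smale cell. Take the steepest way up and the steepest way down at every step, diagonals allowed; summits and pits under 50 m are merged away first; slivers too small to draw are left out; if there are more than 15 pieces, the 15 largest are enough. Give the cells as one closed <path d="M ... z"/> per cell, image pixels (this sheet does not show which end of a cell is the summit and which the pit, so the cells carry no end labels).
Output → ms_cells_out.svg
<path d="M280 16l-171 1 11 15-1 7-7 7 13 16 19 14 5 9-1 9-7 9 8 12 1 11 7 18 0 16-7 25 0 7-2-3-16-2-12 45 0 16-3 0-9-6-6-10-7-24-13-18-3-29-7-10-4-4-4 0-23 9-2-11-6-9-8-1-9 5 1 210 8-11 16-5 15-15 25-3 20 1 11-11 1-22 13-20 6 3 11 11 5 3 9 0 4-4 20-4 13 0 29 14 28-24-9-18-18-26-7-3-31 0-5-6-2-8 23 2 16-6 21 0 17-5 2-13 4-9 9-8 13-6-2-11-7-13 0-7 13-14-1-10-6-15 0-14 3-11 6-6 0-15z"/><path d="M290 57l-6 5-3 11 0 14 6 15 1 10-13 14 0 7 7 13 2 11-13 6-9 8-4 9-2 14 10 11 10 3 19 19 14 1 16-2 12 8 6 17 15 9 12 11 3 10 11 12 17 39 3 19 9-20 33-9 3-3 1-14 2-5 7-5-15-38 7-27 13-2-8-6-5-11-10-10-11-23-5-4-13 1-31 13-23-3-7-9-5-2-2-3 2-7 8-10 8-18-14-25 0-8-7-12-32-10z"/><path d="M463 16l-182 1 9 24 0 16 19 24 16 6 14 3 5 4 4 9 0 8 14 22-6 19-8 7-4 12 7 5 7 9 23 3 31-13 13-1 5 4 11 23 9 8-6-19-1-12 8-4 13-2z"/><path d="M129 264l-6 3-9 14-2 7 0 18-12 12 10 6 14-1 17 6 18 2 19 8 4 4 1 6-5 11-1 24-6 8 11 11 13 0 4 3 7 10 1 10 6 13 8 5 6-1 7-6 6-18 0-7-5-6-1-10 10-43 9-3 11-8 15 2 5-6 8-5 4-10-4-4-39-10-22-29-10 7-27-14-13 0-20 4-4 4-9 0-5-3z"/><path d="M273 342l-13 1-7 7-8 1-3 4-8 41 1 10 5 6 0 7-6 18 19 18 18 9 113 0-6-20 0-11 4-16 0-11-7-13 3-11-9-3-16-14-6-3-12 0-5 3-11 0-4-3-5 15-10 8-16-30-4-5-2-6z"/><path d="M325 226l-20 3 6 13-1 15-3 6-10 0-16 7-21-3-9-5-20 17 22 30 39 10 4 4-4 10-8 5-6 6 3 7 16-1 22 15 28-3 27 19 15 0 17-24-5-25-17-39-11-12-3-10-12-11-15-8-6-18z"/><path d="M95 316l-39 3-15 15-18 7-6 10 9 33-3 15-7 12 0 6 15 7 11 0 25-9 11-11 19-3 11 5 8 21 11 11 6 2 8-9 5-26 16-18 10 5 4-6 2-8 0-18 5-14-5-7-12-6-42-10-14 1z"/><path d="M24 73l-8 1 0 65 9-4 8 1 6 9 2 11 23-9 4 0 4 4 7 10 3 29 13 18 6 22 8 13 10 5 2-21 16-59 0-16-7-18-1-15-11-7-13-4-14 0-18-12-25-10-10-8z"/><path d="M109 16l-92 0-1 57 15 1 17 12 25 10 3-12 8-13 36-35-1-7z"/><path d="M463 338l-8 6-8 2-10 10-9 0-15-8-2 2-10 12-7 14-5 5-11 2-3 10 7 13 0 11-4 16 0 11 3 6 10-1 9-8 13-6 16-14 17-19 18-7z"/><path d="M164 387l-18 18-5 26-8 9-3 0 11 15 2 9 127-1-17-8-18-18-11 7-9-3-6-11-3-14-3-6-8-7-13 0z"/><path d="M97 401l-19 3-11 11-19 8-19 1-8 15-5 3 0 21 125 1 0-9-9-14-16-14-8-21z"/><path d="M111 45l-10 8-21 23-4 8-3 13 18 11 14 0 13 4 11 7 1 15 7 18 0 16-5 18 16 3 2 3 7-32 0-16-7-18-1-11-8-12 7-9 1-9-5-9-19-14z"/><path d="M256 193l-17 5-21 0-16 6-22-2-1 5 3 6 4 3 31 0 7 3 8 9 19 34 6 4 28 4 12-7 10 0 3-6 1-15-5-12-14-5-16-17-10-3z"/><path d="M463 395l-4 0-13 7-14 16-19 17-13 6-9 8-10 1-1 5 4 7 1 2 78 0z"/>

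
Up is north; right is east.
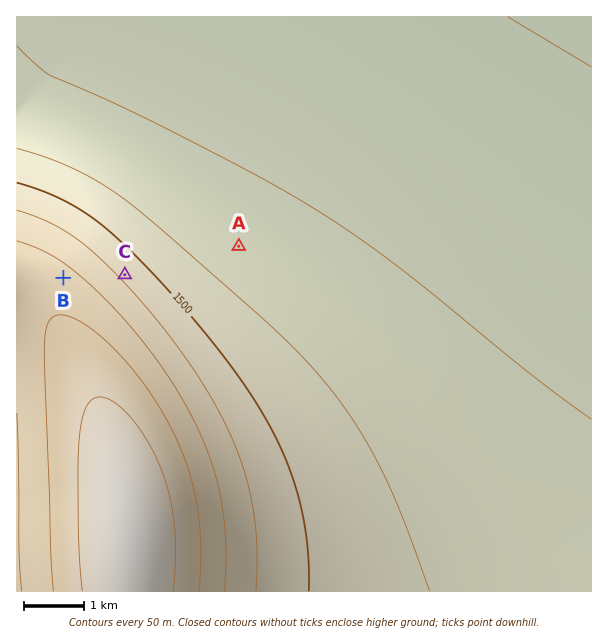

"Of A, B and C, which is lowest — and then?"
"A C B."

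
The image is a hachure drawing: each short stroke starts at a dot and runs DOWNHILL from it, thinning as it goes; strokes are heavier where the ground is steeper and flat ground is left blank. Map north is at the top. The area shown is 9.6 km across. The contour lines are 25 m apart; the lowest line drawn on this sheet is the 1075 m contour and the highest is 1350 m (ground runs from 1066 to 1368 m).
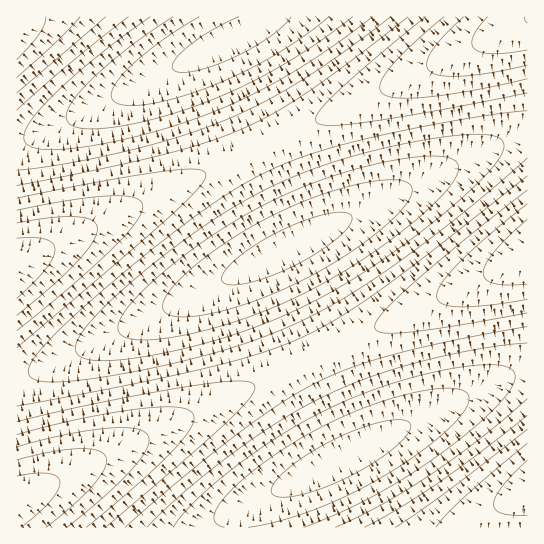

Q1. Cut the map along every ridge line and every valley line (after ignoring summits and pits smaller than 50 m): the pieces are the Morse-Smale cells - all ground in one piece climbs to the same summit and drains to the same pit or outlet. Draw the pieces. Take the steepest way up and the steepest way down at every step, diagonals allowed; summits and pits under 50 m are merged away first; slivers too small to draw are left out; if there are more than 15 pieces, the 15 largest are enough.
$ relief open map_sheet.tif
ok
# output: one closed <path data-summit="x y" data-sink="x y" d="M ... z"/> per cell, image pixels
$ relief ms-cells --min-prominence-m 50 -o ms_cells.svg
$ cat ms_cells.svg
<path data-summit="17 503" data-sink="287 249" d="M271 256l-204 101-41 19-9 1-1 122 297-140 2-2-35-74z"/><path data-summit="17 267" data-sink="287 249" d="M259 148l-241 115-2 2 0 112 10-1 16-7 255-125 3-3-1-10z"/><path data-summit="17 503" data-sink="342 458" d="M314 357l-297 143-1 27 221 1 3-14 13-11 102-53-11-31z"/><path data-summit="527 251" data-sink="287 249" d="M527 135l-17 4-43 20-195 98 0 5 8 21 35 74 213-102z"/><path data-summit="527 17" data-sink="287 249" d="M527 19l-120 60-146 68 35 78 4 16 195-96 19-8 13-2z"/><path data-summit="17 267" data-sink="231 39" d="M217 47l-155 77-29 13-17 4 1 123 243-117-32-68z"/><path data-summit="527 487" data-sink="342 458" d="M527 371l-13 2-19 8-242 122-13 11-3 13 254 1 2-11 8-11 27-15z"/><path data-summit="527 251" data-sink="342 458" d="M527 256l-212 102 29 61 11 32 140-70 33-11z"/><path data-summit="527 17" data-sink="231 39" d="M527 16l-262 0-1 5-5 4-40 20-2 6 42 95 4 1 238-114 24-12z"/><path data-summit="17 31" data-sink="231 39" d="M263 16l-246 0-1 123 7 1 10-3 89-42 133-67 9-7z"/><path data-summit="527 487" data-sink="231 39" d="M527 492l-21 11-10 8-4 10 1 7 35-1z"/>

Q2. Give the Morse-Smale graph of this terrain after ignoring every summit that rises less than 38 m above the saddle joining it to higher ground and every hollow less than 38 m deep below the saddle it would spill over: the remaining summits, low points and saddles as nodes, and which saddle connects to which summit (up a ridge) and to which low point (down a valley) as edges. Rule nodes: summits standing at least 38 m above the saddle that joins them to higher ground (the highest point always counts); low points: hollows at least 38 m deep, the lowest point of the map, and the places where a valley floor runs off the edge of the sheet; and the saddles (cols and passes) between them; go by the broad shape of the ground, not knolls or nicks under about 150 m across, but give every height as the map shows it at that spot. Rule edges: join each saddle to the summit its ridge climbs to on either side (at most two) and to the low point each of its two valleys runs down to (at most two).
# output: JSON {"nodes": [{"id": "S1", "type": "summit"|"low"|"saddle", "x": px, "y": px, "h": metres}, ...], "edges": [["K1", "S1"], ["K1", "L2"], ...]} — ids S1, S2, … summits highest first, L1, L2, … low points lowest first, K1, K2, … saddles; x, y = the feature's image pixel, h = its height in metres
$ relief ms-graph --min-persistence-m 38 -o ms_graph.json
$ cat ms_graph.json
{"nodes": [
{"id": "S1", "type": "summit", "x": 17, "y": 503, "h": 1368},
{"id": "S2", "type": "summit", "x": 527, "y": 19, "h": 1326},
{"id": "S3", "type": "summit", "x": 527, "y": 251, "h": 1324},
{"id": "S4", "type": "summit", "x": 17, "y": 267, "h": 1321},
{"id": "S5", "type": "summit", "x": 527, "y": 487, "h": 1318},
{"id": "S6", "type": "summit", "x": 17, "y": 33, "h": 1267},
{"id": "L1", "type": "low", "x": 233, "y": 39, "h": 1066},
{"id": "L2", "type": "low", "x": 286, "y": 249, "h": 1090},
{"id": "L3", "type": "low", "x": 341, "y": 458, "h": 1113},
{"id": "K1", "type": "saddle", "x": 314, "y": 358, "h": 1241},
{"id": "K2", "type": "saddle", "x": 259, "y": 147, "h": 1218},
{"id": "K3", "type": "saddle", "x": 527, "y": 371, "h": 1182},
{"id": "K4", "type": "saddle", "x": 17, "y": 141, "h": 1154}],
"edges": [["K1", "S1"], ["K1", "S3"], ["K1", "L2"], ["K1", "L3"], ["K2", "S2"], ["K2", "S4"], ["K2", "L1"], ["K2", "L2"], ["K3", "S3"], ["K3", "S5"], ["K3", "L3"], ["K4", "S4"], ["K4", "S6"], ["K4", "L1"]]}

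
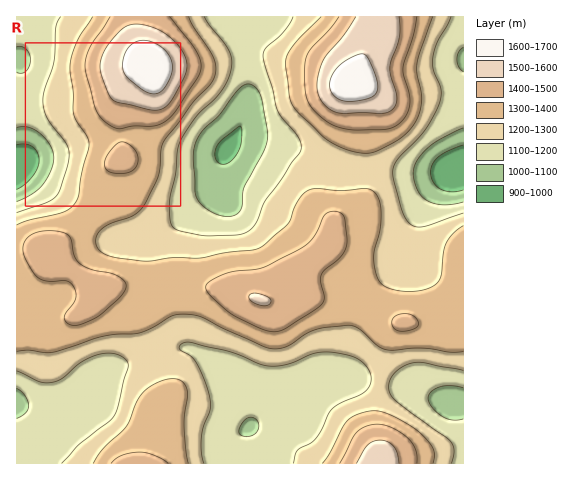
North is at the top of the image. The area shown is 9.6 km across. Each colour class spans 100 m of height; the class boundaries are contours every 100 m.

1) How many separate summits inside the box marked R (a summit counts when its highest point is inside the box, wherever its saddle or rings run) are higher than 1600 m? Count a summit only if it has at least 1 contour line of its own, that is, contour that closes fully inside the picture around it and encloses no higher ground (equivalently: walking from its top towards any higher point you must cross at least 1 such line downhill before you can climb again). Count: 1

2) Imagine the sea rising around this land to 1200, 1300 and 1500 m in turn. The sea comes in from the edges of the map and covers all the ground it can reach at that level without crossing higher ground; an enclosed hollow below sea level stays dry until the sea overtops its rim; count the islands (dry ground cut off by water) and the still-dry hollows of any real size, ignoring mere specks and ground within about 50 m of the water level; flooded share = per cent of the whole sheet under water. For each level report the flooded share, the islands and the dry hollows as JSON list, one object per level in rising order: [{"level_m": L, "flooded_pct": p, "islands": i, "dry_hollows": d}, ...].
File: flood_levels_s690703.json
[{"level_m": 1200, "flooded_pct": 30, "islands": 0, "dry_hollows": 0}, {"level_m": 1300, "flooded_pct": 55, "islands": 0, "dry_hollows": 0}, {"level_m": 1500, "flooded_pct": 94, "islands": 1, "dry_hollows": 0}]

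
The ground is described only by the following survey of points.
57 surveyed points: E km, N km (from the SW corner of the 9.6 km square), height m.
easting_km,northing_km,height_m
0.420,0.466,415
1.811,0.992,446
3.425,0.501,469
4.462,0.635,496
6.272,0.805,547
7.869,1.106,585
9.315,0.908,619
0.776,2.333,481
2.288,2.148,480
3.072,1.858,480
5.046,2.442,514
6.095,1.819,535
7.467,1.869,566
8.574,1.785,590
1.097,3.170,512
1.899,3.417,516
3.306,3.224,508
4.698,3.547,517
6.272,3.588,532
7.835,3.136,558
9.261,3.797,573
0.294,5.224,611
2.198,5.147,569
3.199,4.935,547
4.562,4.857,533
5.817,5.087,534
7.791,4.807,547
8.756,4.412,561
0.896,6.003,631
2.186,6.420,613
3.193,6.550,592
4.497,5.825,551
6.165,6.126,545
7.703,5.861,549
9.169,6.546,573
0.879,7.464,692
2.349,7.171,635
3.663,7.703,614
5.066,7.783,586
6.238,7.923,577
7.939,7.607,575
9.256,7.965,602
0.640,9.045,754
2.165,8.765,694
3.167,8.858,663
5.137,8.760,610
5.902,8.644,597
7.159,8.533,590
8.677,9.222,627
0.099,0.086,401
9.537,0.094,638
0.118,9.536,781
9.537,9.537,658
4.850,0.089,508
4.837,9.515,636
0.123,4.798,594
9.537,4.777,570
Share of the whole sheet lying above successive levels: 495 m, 88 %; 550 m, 59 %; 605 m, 23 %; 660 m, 8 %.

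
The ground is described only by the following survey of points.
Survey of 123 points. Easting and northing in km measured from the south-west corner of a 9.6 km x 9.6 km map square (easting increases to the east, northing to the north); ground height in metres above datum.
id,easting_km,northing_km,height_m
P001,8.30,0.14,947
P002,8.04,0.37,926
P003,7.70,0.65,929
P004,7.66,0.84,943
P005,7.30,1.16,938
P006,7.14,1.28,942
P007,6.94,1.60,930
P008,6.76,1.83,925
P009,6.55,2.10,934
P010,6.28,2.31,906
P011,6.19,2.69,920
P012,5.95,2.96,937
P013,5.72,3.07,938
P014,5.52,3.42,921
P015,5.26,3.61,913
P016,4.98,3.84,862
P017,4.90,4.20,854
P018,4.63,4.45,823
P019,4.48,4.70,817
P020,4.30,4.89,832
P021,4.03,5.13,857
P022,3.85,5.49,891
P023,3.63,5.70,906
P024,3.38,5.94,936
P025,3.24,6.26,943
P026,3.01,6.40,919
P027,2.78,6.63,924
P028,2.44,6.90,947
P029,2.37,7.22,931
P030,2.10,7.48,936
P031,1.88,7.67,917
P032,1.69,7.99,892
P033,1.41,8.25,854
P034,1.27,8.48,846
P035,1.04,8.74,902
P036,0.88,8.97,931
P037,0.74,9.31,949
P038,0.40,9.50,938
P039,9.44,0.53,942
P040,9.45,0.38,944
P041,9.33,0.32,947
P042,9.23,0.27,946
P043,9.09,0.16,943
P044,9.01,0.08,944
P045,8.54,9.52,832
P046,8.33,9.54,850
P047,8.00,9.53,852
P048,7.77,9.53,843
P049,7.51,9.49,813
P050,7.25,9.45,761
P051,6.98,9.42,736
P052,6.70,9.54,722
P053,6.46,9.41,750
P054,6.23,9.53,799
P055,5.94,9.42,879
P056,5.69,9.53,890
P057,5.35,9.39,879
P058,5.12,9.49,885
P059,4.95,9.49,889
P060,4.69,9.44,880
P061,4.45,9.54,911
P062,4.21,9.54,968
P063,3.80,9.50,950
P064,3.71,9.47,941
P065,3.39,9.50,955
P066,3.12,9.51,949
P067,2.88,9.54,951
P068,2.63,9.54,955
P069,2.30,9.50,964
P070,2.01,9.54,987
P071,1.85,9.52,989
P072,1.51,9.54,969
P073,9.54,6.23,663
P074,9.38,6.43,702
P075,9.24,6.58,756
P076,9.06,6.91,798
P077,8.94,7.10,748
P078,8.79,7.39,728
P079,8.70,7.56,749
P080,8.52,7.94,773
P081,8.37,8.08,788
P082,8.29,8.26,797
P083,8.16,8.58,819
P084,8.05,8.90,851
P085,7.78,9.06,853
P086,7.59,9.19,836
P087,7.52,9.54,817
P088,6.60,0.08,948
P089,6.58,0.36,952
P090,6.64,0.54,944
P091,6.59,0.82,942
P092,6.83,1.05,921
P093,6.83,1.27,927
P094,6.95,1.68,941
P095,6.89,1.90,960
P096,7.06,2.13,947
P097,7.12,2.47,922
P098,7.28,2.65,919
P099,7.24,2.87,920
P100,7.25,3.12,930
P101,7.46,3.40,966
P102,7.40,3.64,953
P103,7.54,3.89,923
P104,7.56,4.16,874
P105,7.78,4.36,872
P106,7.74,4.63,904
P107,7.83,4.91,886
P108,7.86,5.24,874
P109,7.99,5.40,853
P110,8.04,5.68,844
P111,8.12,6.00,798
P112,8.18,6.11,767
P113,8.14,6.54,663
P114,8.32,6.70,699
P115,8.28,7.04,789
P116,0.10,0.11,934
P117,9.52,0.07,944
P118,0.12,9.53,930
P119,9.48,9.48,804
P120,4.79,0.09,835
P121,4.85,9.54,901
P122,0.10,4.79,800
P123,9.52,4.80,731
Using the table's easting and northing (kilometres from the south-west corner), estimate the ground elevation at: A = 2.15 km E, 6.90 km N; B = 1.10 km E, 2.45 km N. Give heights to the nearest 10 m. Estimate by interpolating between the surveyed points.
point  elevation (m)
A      970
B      860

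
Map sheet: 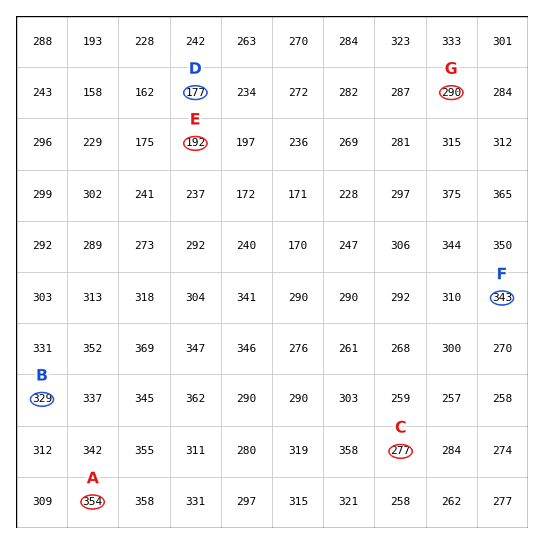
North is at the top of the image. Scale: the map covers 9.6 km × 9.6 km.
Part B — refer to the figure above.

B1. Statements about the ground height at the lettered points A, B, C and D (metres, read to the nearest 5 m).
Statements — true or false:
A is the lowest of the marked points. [false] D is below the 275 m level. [true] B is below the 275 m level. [false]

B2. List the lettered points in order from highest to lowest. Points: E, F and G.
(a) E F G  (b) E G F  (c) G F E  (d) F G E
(d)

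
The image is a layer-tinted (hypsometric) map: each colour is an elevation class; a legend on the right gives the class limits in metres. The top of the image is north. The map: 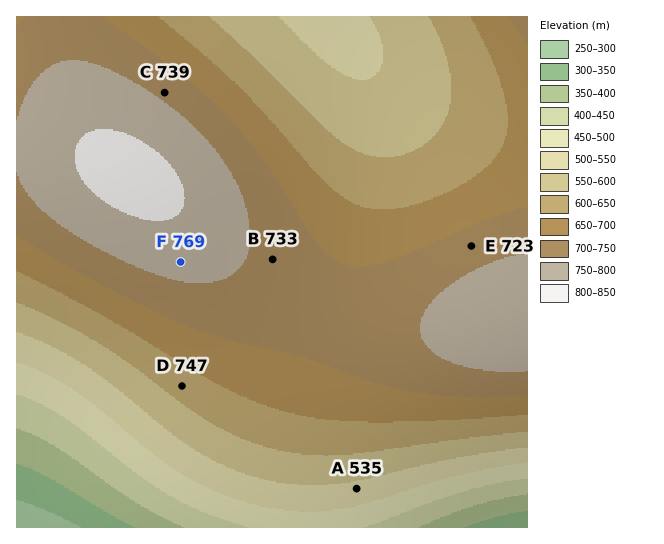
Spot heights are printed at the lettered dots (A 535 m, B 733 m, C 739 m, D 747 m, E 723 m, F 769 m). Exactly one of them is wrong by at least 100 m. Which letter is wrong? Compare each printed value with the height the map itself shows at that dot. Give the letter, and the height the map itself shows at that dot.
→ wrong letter D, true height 622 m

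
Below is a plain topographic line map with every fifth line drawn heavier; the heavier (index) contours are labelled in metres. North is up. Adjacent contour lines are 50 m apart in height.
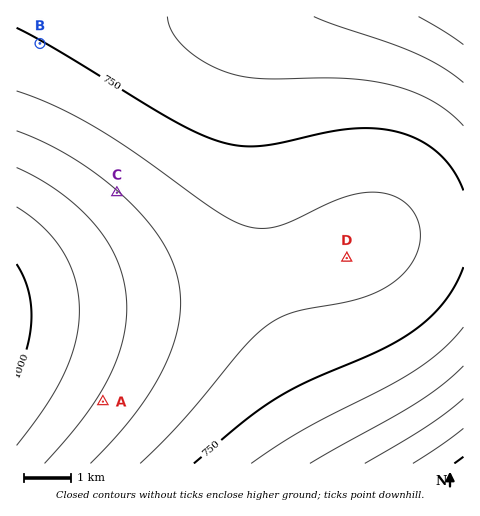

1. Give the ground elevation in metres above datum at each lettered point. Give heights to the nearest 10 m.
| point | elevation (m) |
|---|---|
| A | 890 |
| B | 750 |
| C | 850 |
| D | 810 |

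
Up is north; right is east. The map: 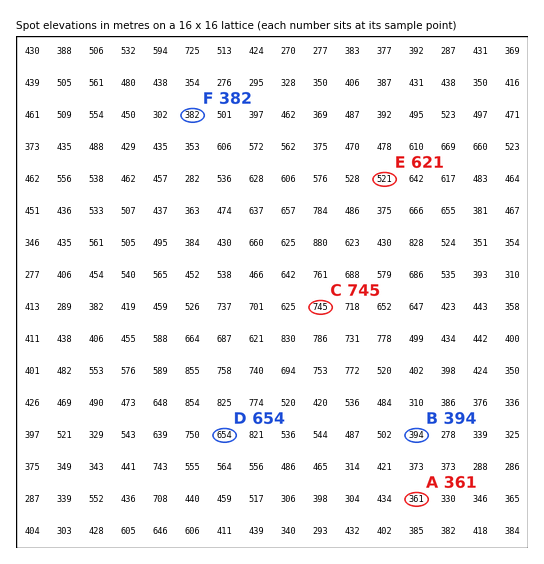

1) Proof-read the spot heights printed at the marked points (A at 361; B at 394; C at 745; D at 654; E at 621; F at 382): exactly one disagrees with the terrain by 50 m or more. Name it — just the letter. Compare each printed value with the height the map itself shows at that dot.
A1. E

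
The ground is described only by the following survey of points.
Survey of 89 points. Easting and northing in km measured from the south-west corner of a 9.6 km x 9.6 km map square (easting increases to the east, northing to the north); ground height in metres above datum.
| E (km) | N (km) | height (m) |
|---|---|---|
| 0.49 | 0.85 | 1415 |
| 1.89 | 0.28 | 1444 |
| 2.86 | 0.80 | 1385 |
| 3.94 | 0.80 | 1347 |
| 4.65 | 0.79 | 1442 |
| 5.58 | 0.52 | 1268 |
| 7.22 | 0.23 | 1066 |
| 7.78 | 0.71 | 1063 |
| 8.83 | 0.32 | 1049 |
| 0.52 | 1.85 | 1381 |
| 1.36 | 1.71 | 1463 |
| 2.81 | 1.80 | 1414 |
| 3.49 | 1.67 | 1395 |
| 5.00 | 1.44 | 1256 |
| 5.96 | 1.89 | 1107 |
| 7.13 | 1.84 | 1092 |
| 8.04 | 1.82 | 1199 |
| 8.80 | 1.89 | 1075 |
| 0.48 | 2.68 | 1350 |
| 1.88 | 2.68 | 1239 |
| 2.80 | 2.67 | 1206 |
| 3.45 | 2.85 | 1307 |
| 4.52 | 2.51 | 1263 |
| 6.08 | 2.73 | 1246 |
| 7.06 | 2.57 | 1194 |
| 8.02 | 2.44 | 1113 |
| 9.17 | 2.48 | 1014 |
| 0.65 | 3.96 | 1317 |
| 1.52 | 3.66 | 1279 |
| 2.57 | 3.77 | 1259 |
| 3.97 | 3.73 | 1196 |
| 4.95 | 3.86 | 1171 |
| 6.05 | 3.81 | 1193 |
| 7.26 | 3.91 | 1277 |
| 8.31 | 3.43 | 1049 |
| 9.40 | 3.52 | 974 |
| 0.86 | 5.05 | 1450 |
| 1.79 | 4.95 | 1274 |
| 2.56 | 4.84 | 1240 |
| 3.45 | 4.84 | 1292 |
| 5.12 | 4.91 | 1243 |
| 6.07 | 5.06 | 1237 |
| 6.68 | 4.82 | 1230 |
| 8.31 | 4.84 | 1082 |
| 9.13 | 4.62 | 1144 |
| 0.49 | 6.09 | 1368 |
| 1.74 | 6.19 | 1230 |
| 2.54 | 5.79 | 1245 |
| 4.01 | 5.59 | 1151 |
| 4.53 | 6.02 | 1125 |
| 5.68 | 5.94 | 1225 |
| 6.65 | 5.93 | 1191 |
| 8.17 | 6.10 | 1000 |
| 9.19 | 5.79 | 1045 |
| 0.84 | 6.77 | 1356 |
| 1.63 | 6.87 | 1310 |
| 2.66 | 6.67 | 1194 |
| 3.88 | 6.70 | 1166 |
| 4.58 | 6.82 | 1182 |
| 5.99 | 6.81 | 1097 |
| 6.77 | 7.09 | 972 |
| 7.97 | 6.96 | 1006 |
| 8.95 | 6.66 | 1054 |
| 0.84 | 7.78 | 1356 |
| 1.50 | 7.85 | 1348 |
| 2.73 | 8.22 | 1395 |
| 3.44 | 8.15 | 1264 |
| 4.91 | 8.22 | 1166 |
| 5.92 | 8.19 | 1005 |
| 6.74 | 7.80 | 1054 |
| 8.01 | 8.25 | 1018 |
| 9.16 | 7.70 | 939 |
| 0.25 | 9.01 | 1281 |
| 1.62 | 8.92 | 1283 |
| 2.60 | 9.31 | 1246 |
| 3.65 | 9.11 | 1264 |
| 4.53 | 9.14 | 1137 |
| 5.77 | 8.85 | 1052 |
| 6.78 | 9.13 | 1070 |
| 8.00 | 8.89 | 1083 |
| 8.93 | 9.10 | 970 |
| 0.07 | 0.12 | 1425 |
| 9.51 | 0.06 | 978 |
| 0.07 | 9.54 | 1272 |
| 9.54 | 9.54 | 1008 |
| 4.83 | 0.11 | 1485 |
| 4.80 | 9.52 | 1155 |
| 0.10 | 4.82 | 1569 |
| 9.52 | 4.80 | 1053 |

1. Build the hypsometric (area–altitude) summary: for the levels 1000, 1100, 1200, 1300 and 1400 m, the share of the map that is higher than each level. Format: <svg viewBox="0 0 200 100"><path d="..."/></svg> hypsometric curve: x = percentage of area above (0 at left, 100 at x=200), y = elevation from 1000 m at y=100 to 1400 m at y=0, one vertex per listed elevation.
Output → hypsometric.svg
<svg viewBox="0 0 200 100"><path d="M188 100l-42-25-42-25-49-25-32-25"/></svg>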